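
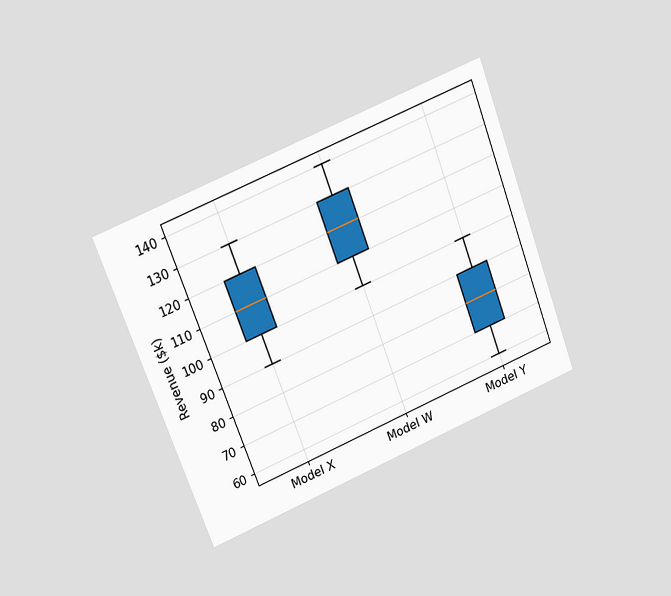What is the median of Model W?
$120k

The chart is tilted about 21° counter-clockwise and viewed at a slight angle. The median line in the Model W box sits at $120k.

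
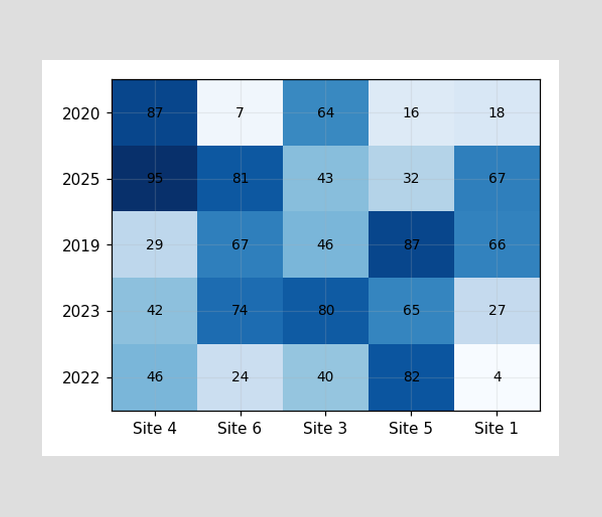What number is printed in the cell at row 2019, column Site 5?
The (2019, Site 5) cell reads 87.

87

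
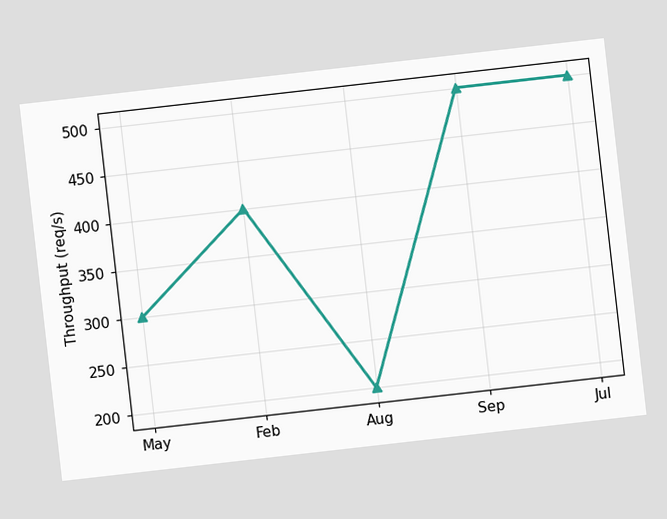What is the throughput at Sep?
The chart is tilted about 6° counter-clockwise. At Sep, the line is at 500req/s.

500req/s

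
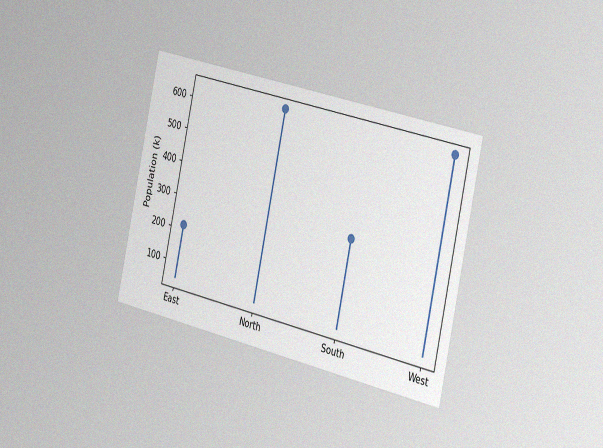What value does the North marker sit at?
636k

The chart is tilted about 13° clockwise and viewed slightly from the right, with some photo noise. The North marker sits at 636k.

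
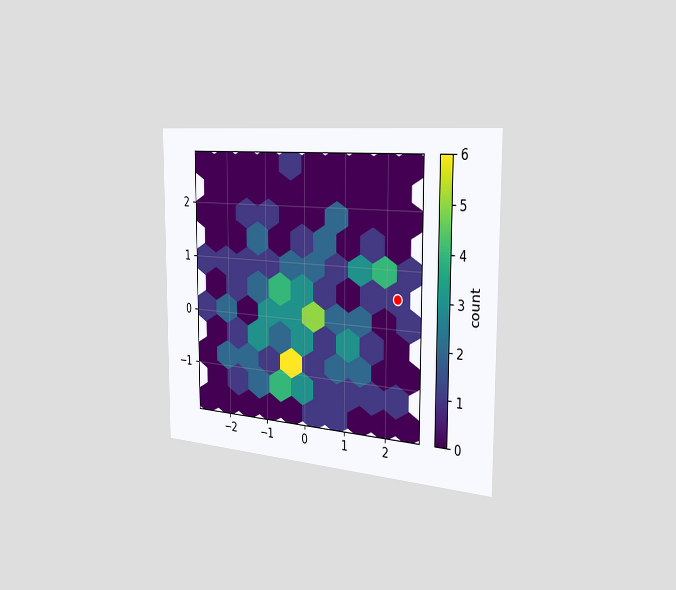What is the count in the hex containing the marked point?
The chart is viewed slightly from the right. The marked hex reads 1 on the colorbar.

1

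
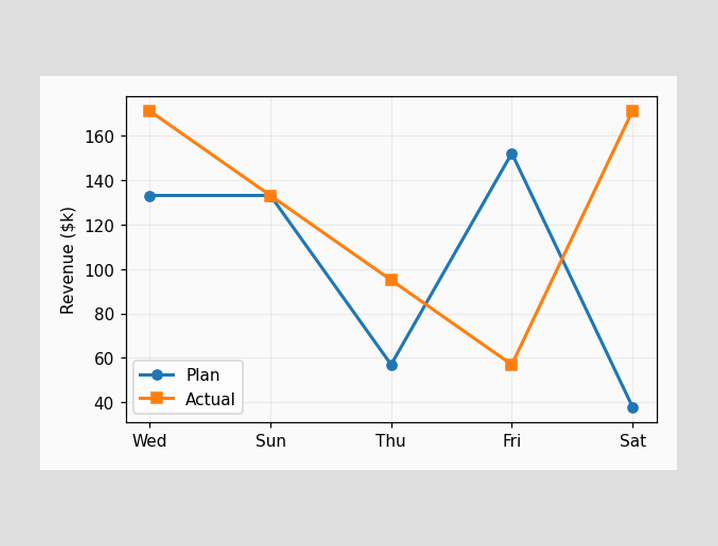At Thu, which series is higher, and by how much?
At Thu, Actual sits above the other line by $38k.

Actual, by $38k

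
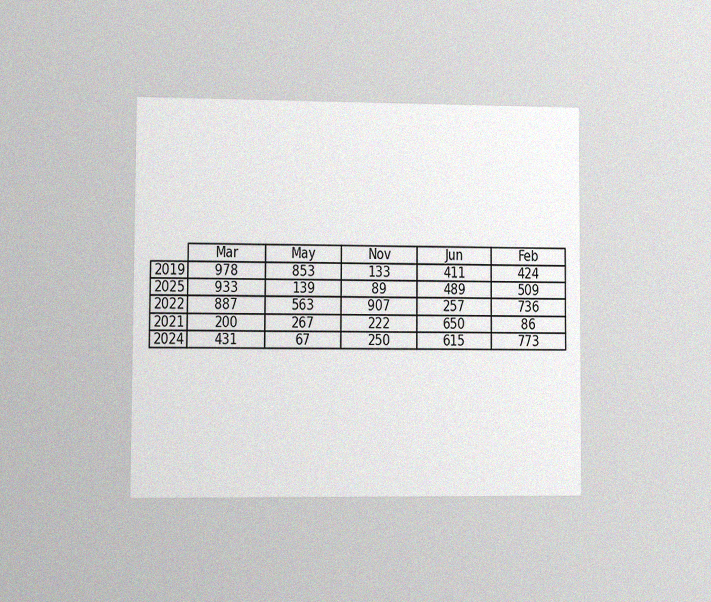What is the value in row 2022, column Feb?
736

The chart is viewed at a slight angle, with some photo noise. The (2022, Feb) cell reads 736.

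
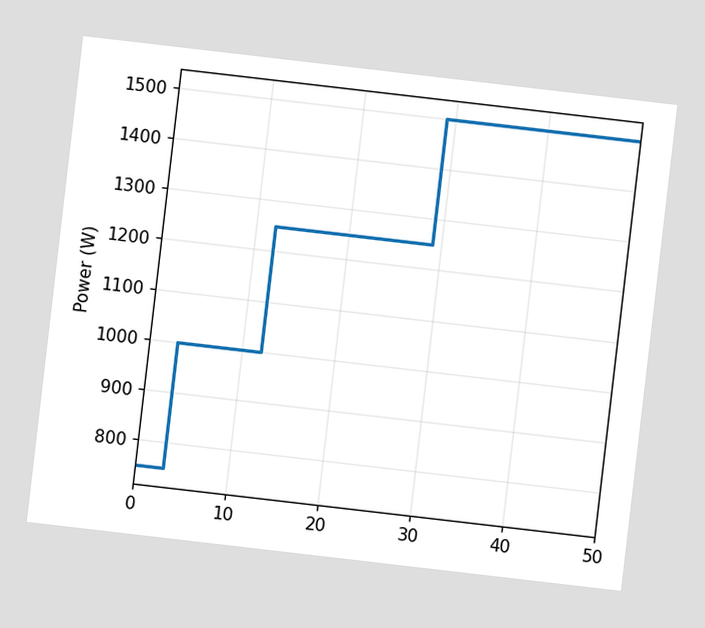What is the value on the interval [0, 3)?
The chart is tilted about 7° clockwise. On [0, 3) the step sits at 750W.

750W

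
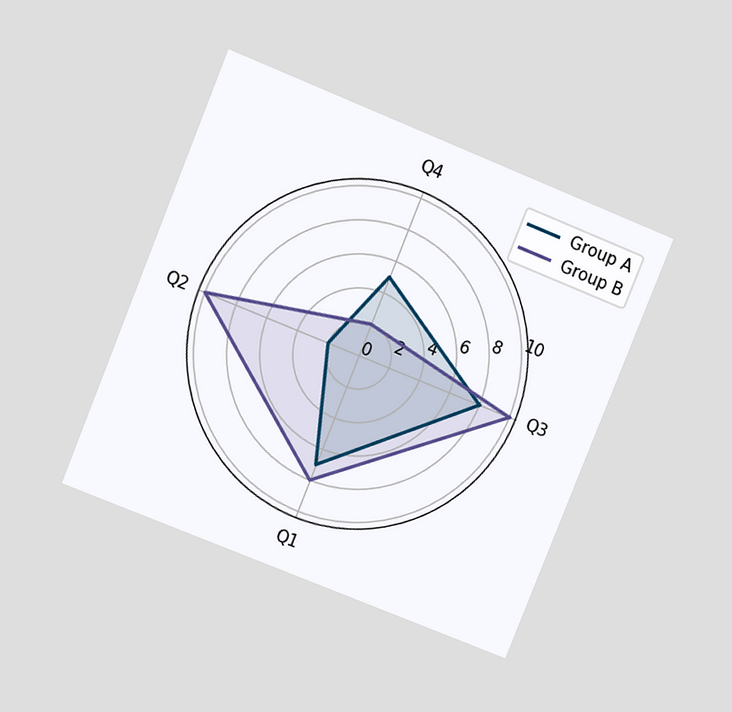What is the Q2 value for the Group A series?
2

The chart is tilted about 22° clockwise and viewed at a slight angle. On the Q2 axis, Group A reaches 2.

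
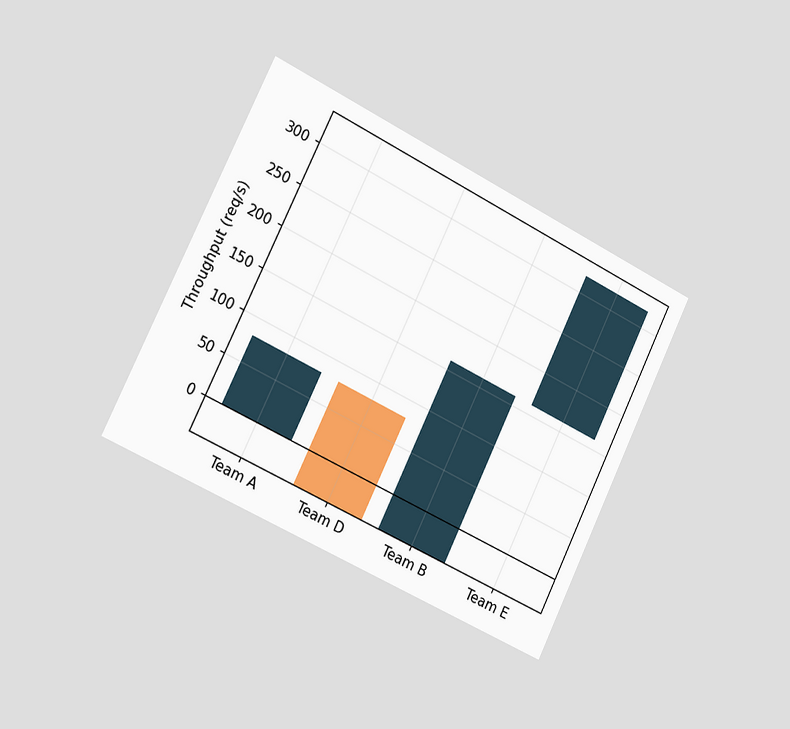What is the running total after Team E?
The chart is tilted about 26° clockwise and viewed slightly from the left. After Team E the running total reaches 320req/s.

320req/s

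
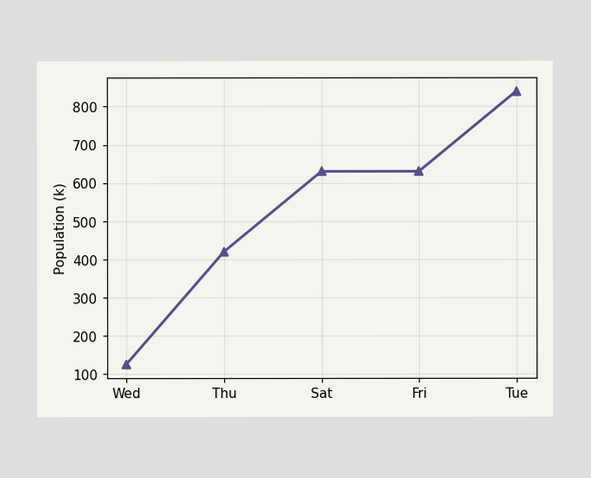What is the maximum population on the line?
The highest point is at Tue, and reading across to the y-axis gives 840k.

840k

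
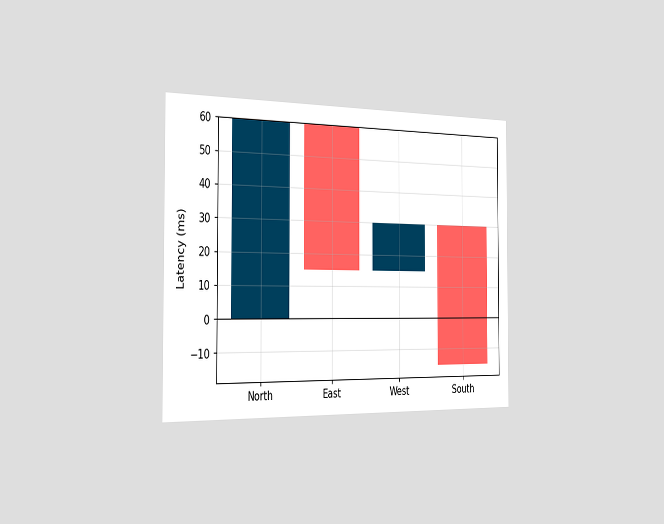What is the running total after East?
15ms

The chart is viewed slightly from the left. After East the running total reaches 15ms.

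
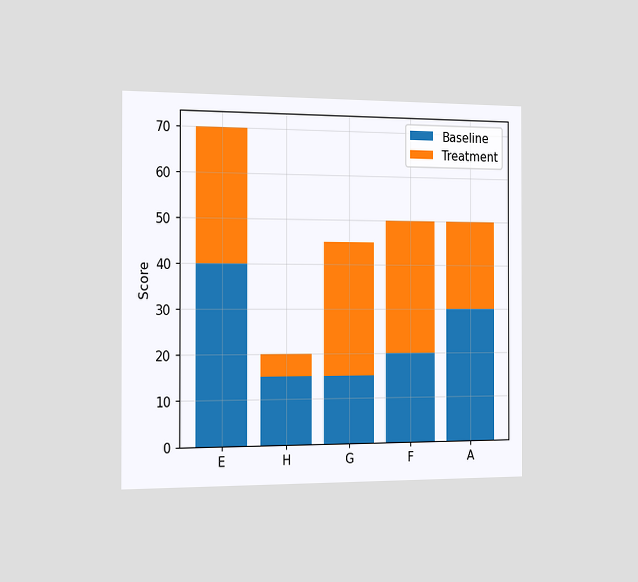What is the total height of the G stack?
45

The chart is viewed slightly from the left. The G stack's top reaches 45 on the y-axis.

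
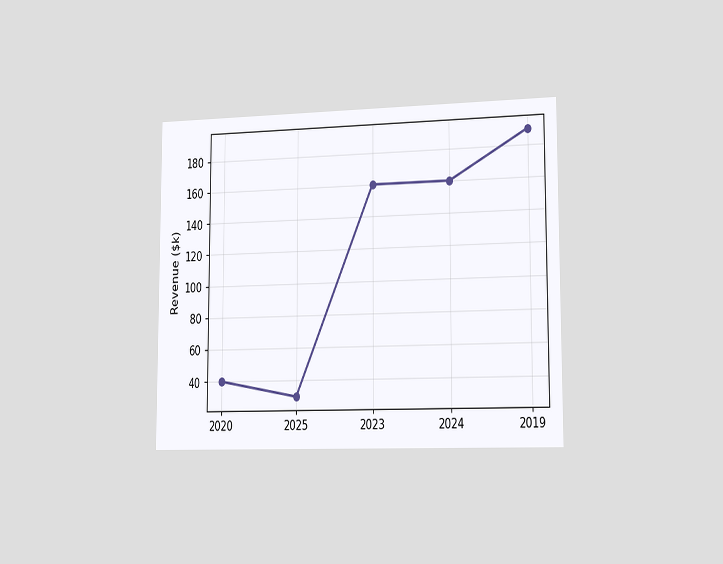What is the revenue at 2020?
$40k

The chart is viewed slightly from the right. At 2020, the line is at $40k.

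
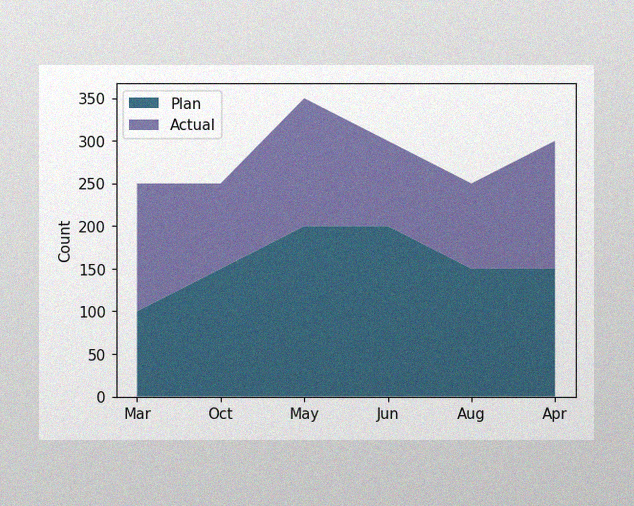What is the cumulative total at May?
The image has some photo noise and uneven lighting. The stacked total at May reaches 350.

350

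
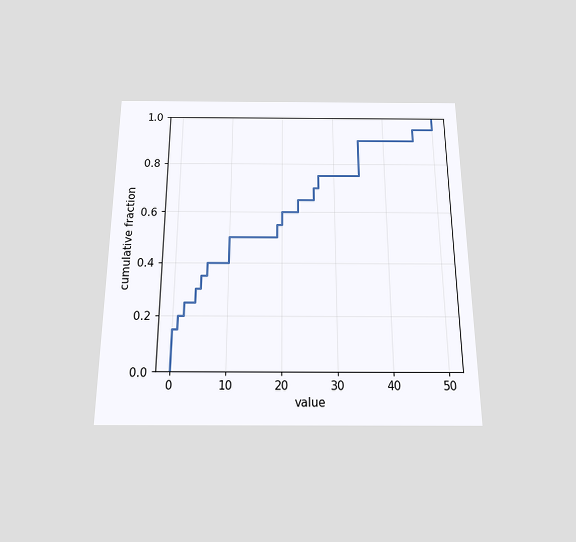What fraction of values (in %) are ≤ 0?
15%

The chart is viewed slightly from below. At x=0 the ECDF step is at 15%.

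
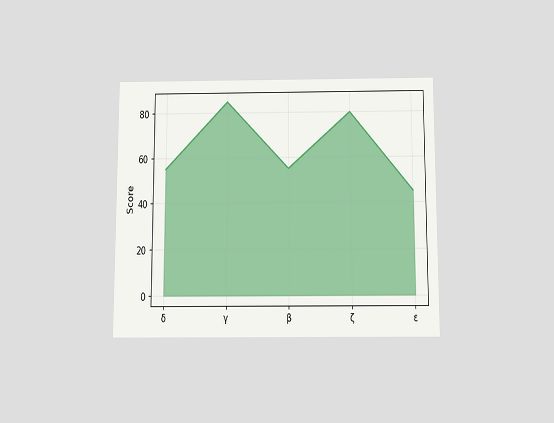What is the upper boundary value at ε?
45

The chart is viewed slightly from below. At ε the upper boundary is at 45.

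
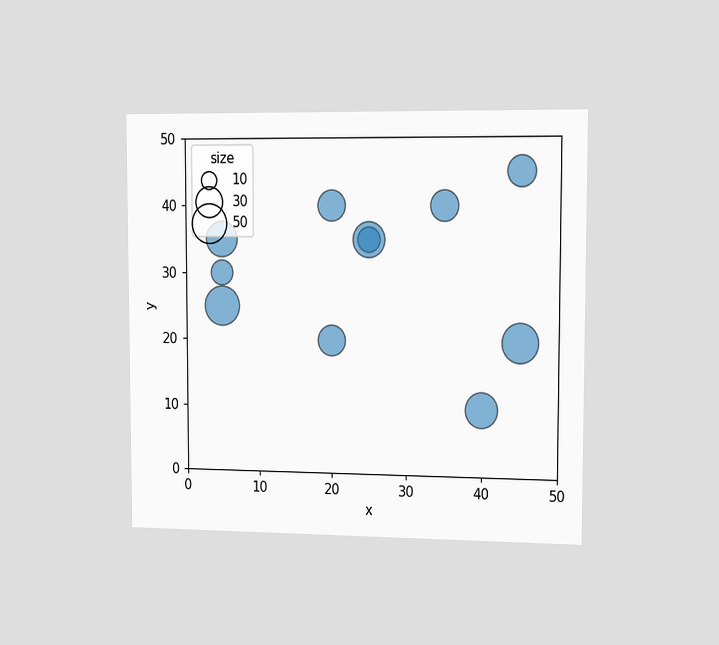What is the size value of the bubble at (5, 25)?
50

The chart is viewed slightly from the right. Matching the bubble at (5, 25) against the size legend gives 50.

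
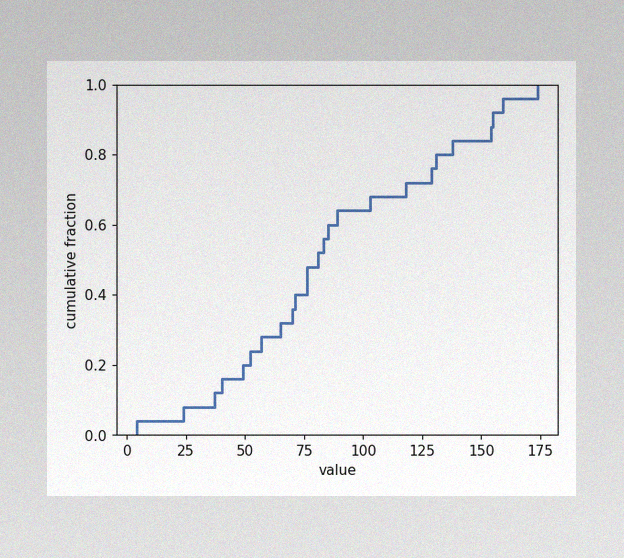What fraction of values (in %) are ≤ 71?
40%

The image has some photo noise and uneven lighting. At x=71 the ECDF step is at 40%.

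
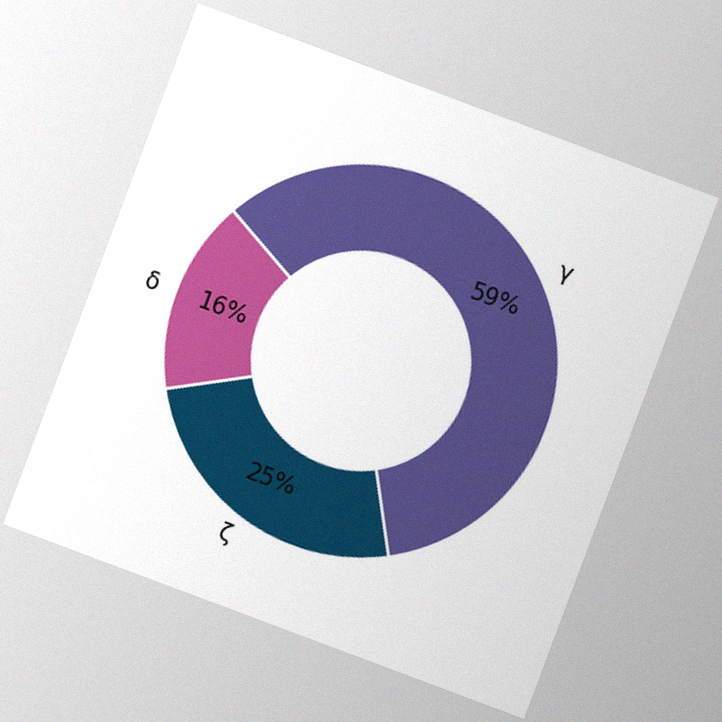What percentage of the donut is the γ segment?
59%

The chart is tilted about 21° clockwise, with some photo noise. The γ segment takes up 59% of the ring.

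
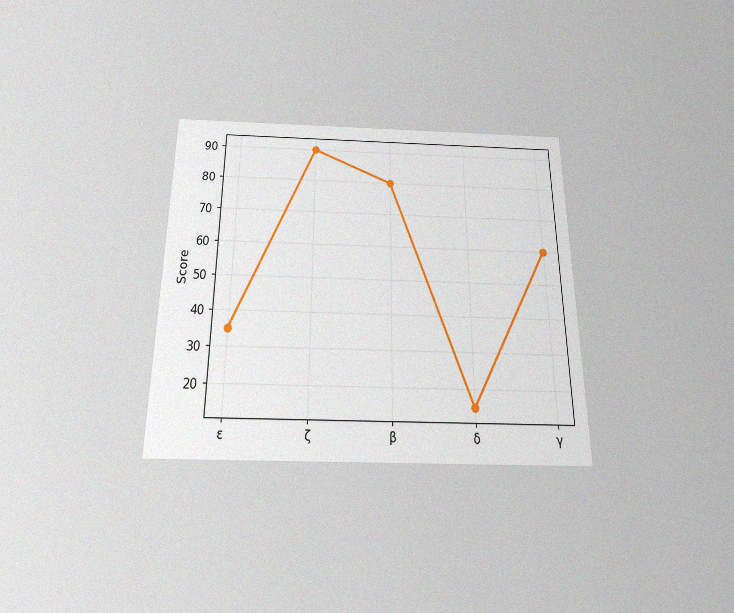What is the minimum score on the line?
The chart is viewed slightly from below, with some photo noise. The lowest point is at δ, and reading across to the y-axis gives 15.

15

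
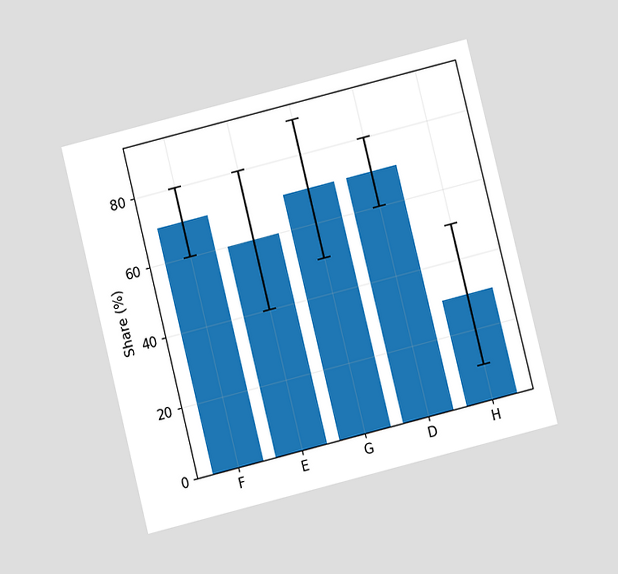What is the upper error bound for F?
The chart is tilted about 14° counter-clockwise and viewed at a slight angle. The F bar's upper whisker reaches 80%.

80%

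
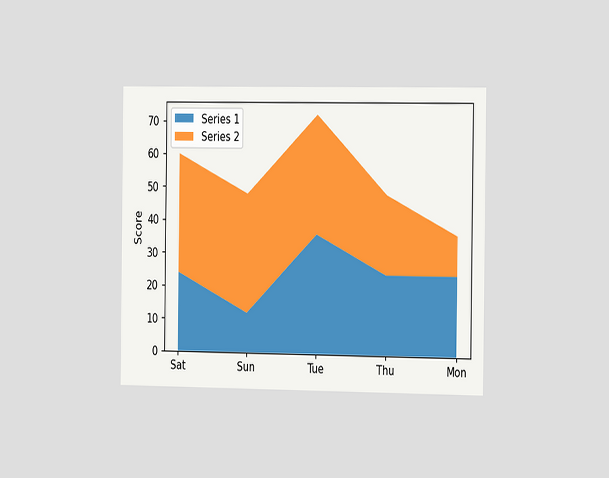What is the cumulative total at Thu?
The chart is viewed slightly from the right. The stacked total at Thu reaches 48.

48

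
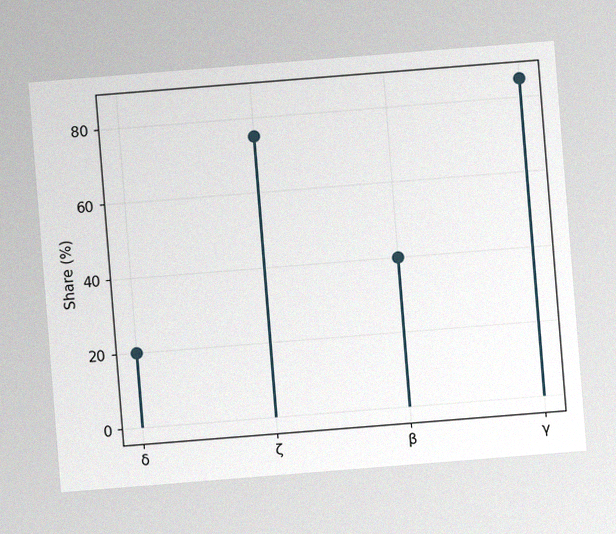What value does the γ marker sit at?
The chart is tilted about 5° counter-clockwise, with some photo noise. The γ marker sits at 85%.

85%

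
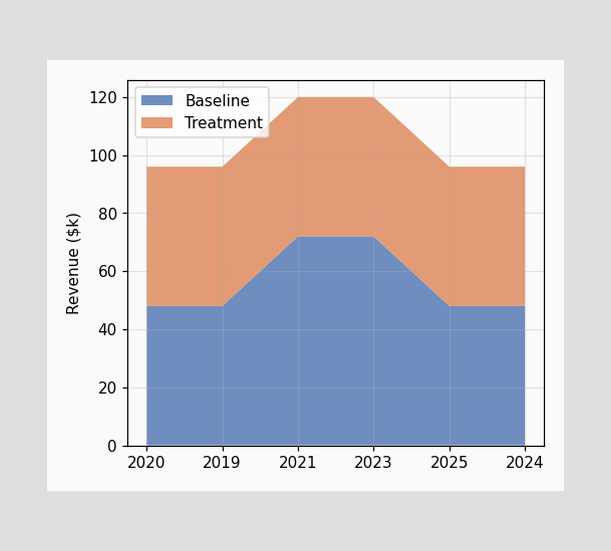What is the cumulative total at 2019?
The stacked total at 2019 reaches $96k.

$96k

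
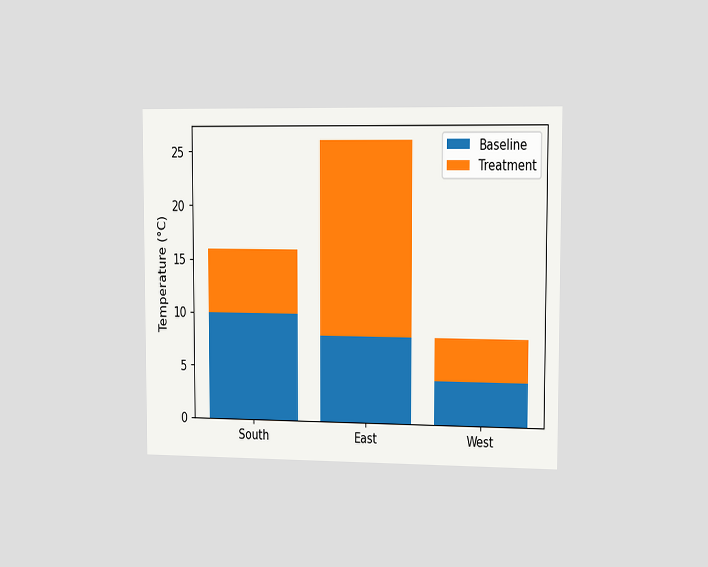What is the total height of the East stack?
26°C

The chart is viewed slightly from the right. The East stack's top reaches 26°C on the y-axis.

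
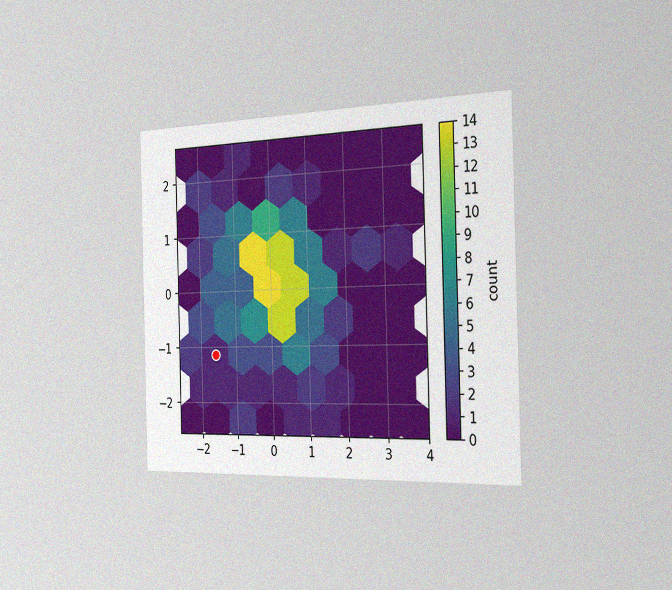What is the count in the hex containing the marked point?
The chart is viewed slightly from the right, with some photo noise. The marked hex reads 1 on the colorbar.

1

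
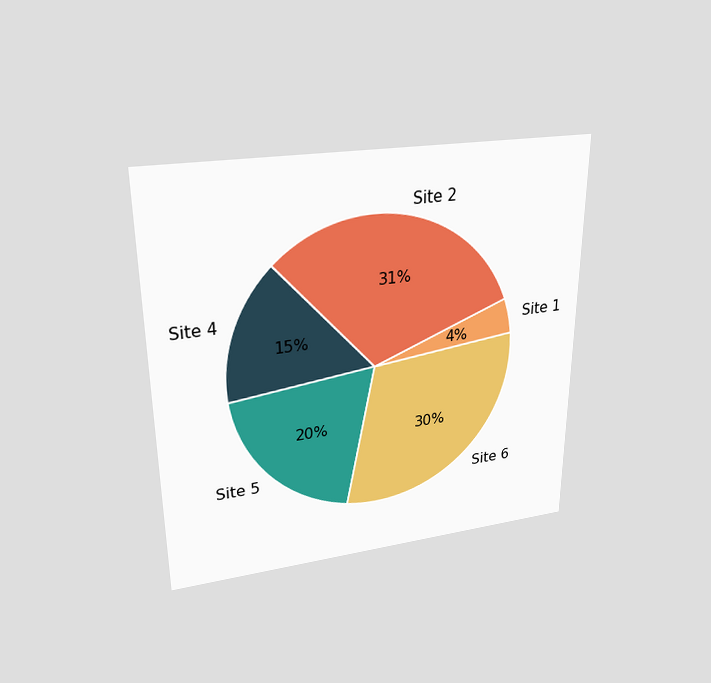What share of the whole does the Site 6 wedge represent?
30%

The chart is viewed slightly from above. The Site 6 slice takes up 30% of the pie.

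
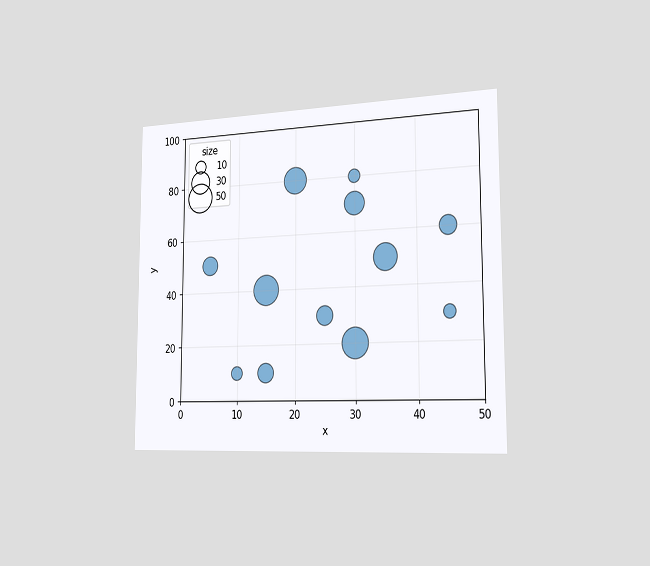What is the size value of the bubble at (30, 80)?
The chart is viewed slightly from the right. Matching the bubble at (30, 80) against the size legend gives 10.

10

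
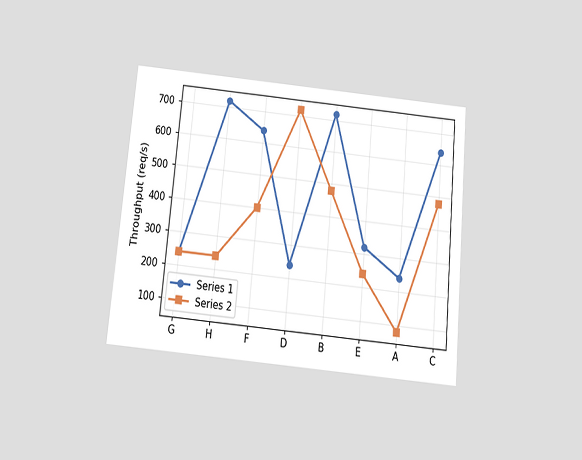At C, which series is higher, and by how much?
The chart is tilted about 5° clockwise and viewed slightly from below. At C, Series 1 sits above the other line by 160req/s.

Series 1, by 160req/s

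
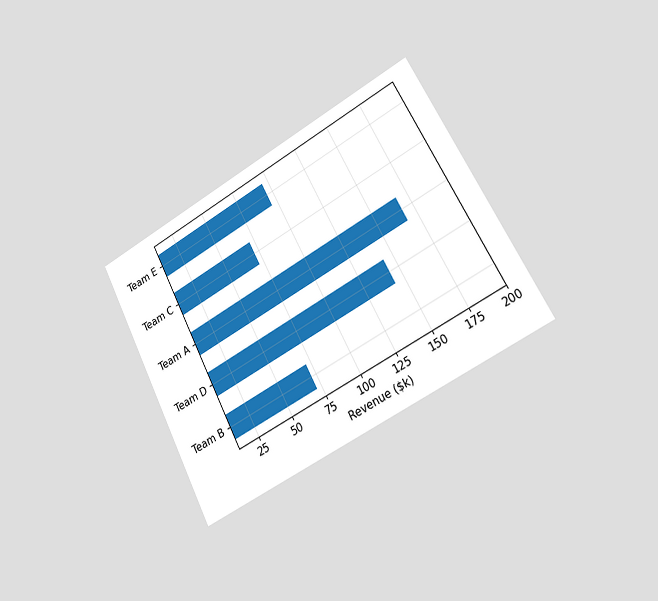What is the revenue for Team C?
$72k

The chart is tilted about 28° counter-clockwise and viewed slightly from the right. Reading along the chart's x-axis, the Team C bar reaches $72k.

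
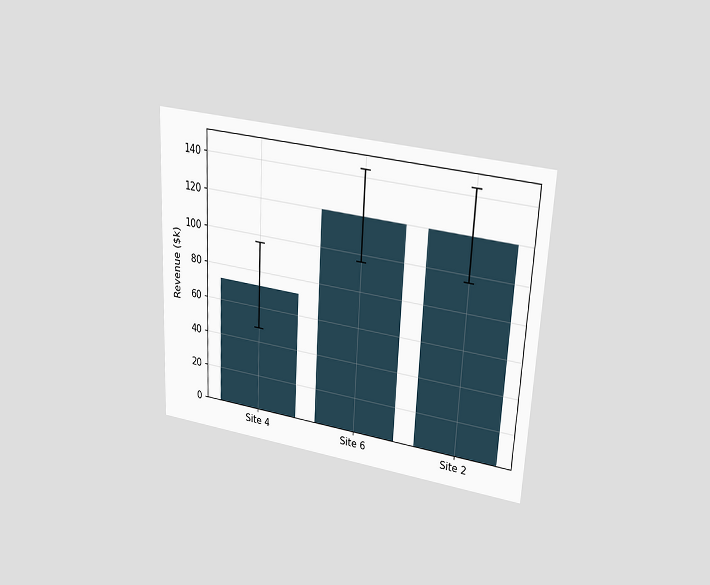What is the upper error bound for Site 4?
$96k

The chart is tilted about 3° clockwise and viewed slightly from above. The Site 4 bar's upper whisker reaches $96k.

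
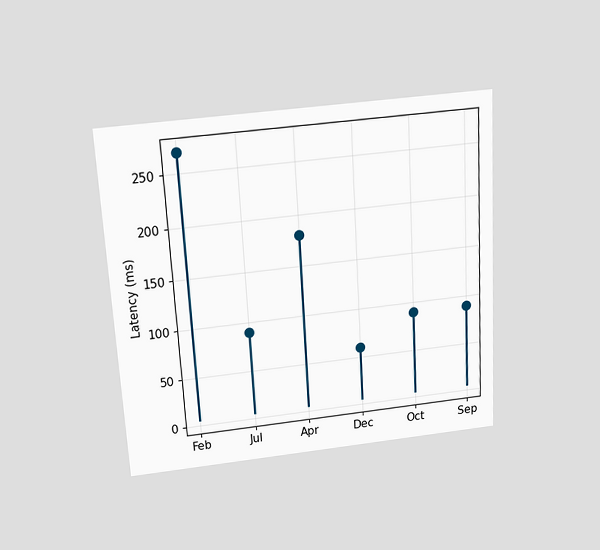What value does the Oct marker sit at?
90ms

The chart is tilted about 3° counter-clockwise and viewed slightly from above. The Oct marker sits at 90ms.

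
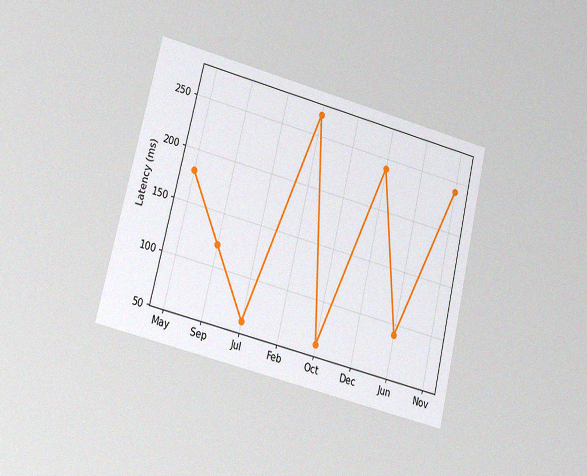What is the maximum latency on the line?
The chart is tilted about 14° clockwise and viewed at a slight angle, with some photo noise. The highest point is at Feb, and reading across to the y-axis gives 270ms.

270ms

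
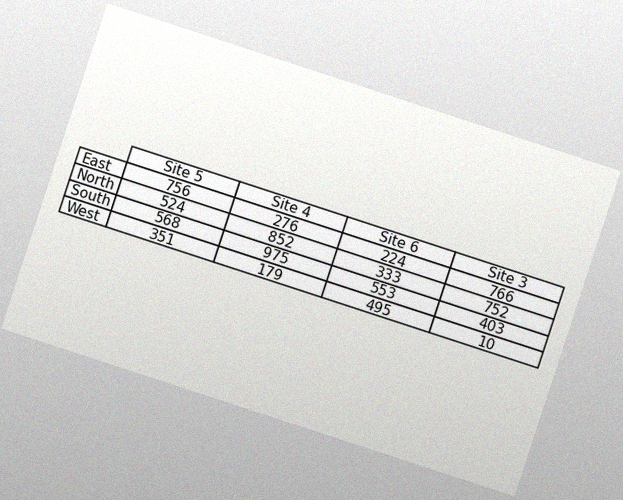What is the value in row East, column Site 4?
The chart is tilted about 18° clockwise, with some photo noise. The (East, Site 4) cell reads 276.

276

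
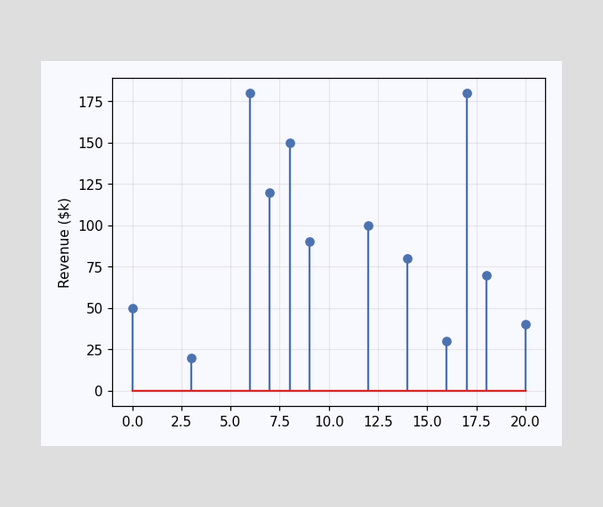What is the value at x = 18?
$70k

The stem at x=18 reaches $70k.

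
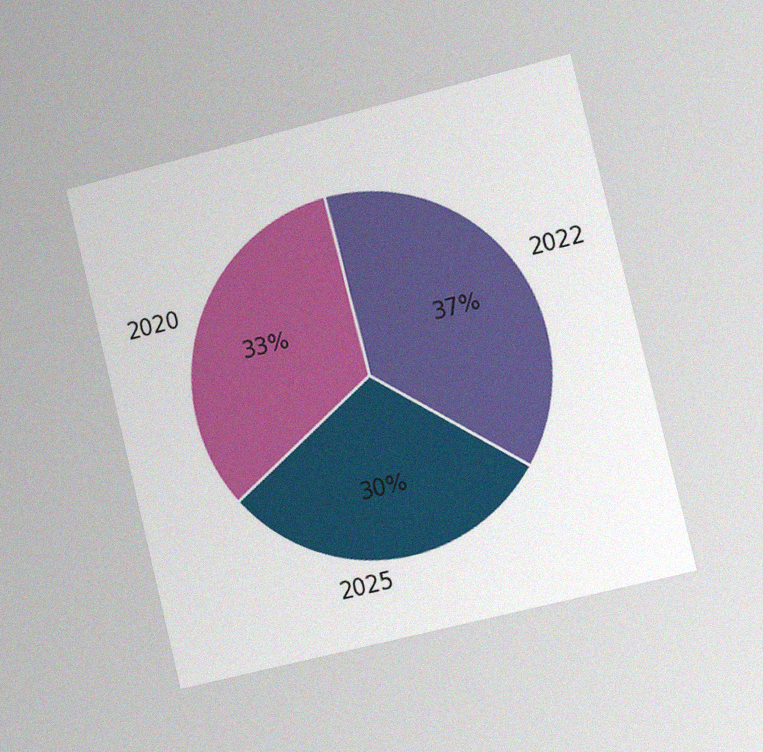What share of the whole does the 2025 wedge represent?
The chart is tilted about 14° counter-clockwise and viewed slightly from the right, with some photo noise. The 2025 slice takes up 30% of the pie.

30%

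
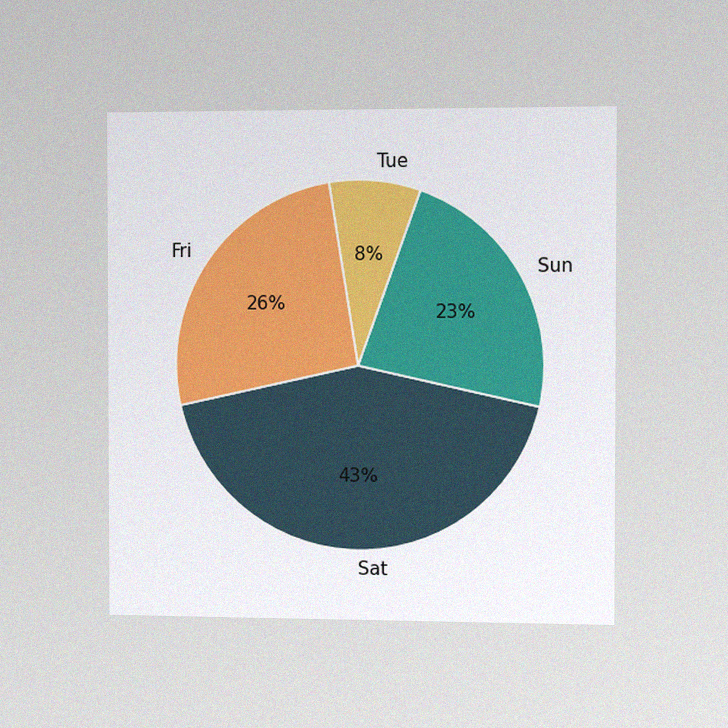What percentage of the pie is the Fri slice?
26%

The chart is viewed slightly from the right, with some photo noise. The Fri slice takes up 26% of the pie.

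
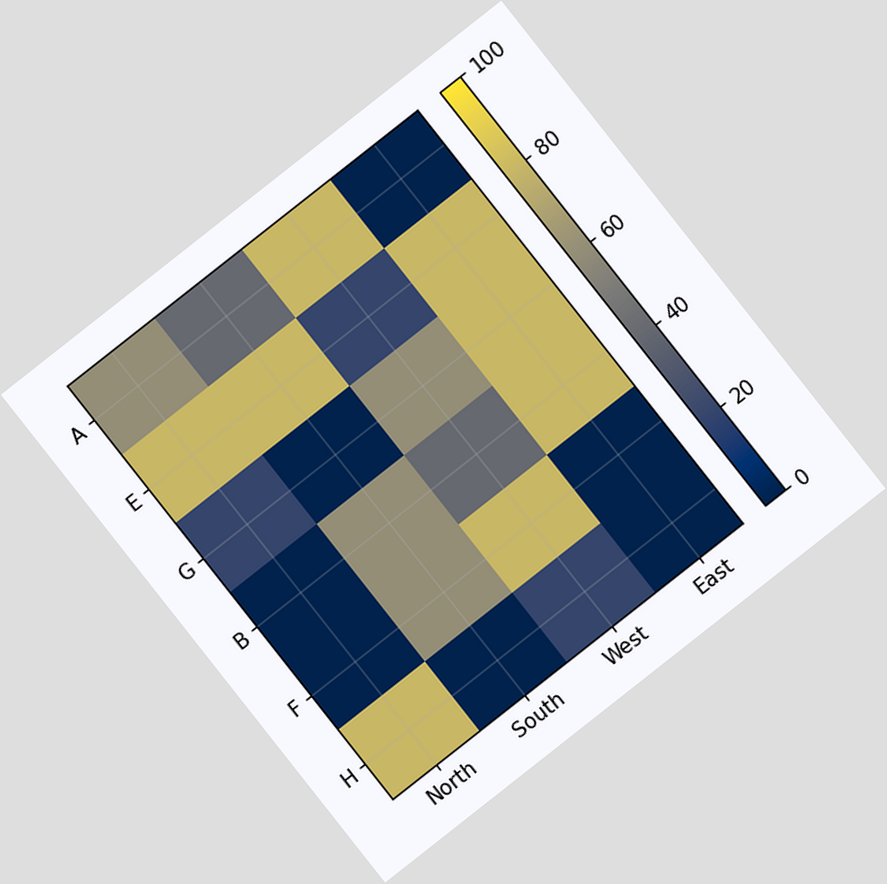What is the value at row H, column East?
0

The chart is tilted about 38° counter-clockwise. Matching cell (H, East) against the colorbar gives 0.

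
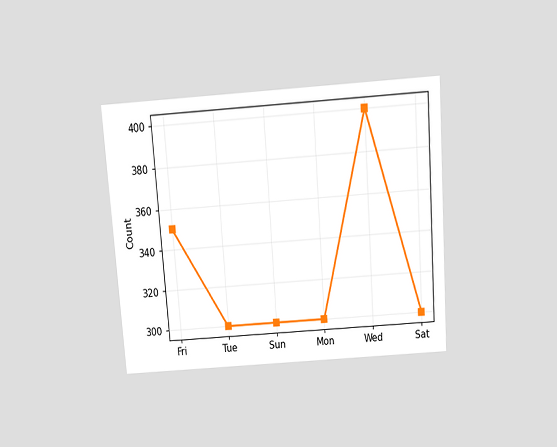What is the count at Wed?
400

The chart is tilted about 4° counter-clockwise and viewed slightly from above. At Wed, the line is at 400.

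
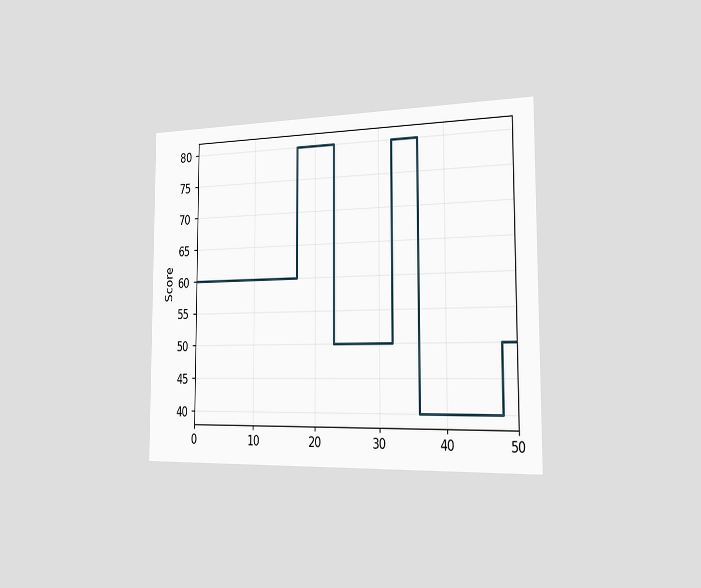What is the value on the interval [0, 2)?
60

The chart is viewed slightly from the right. On [0, 2) the step sits at 60.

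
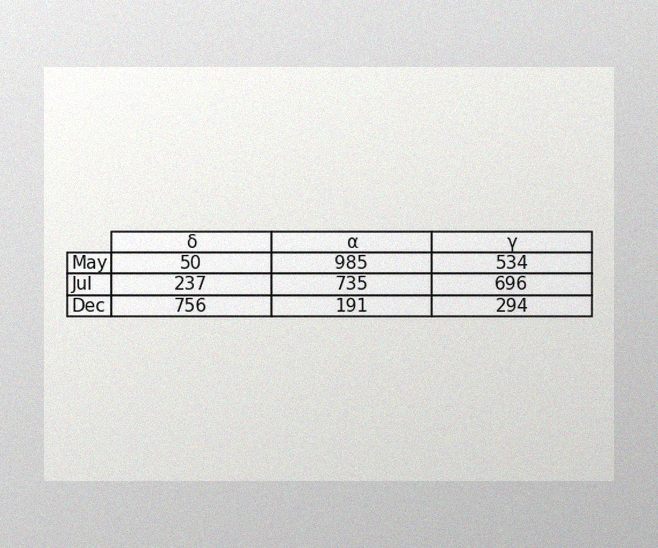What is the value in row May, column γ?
534

The image has some photo noise and uneven lighting. The (May, γ) cell reads 534.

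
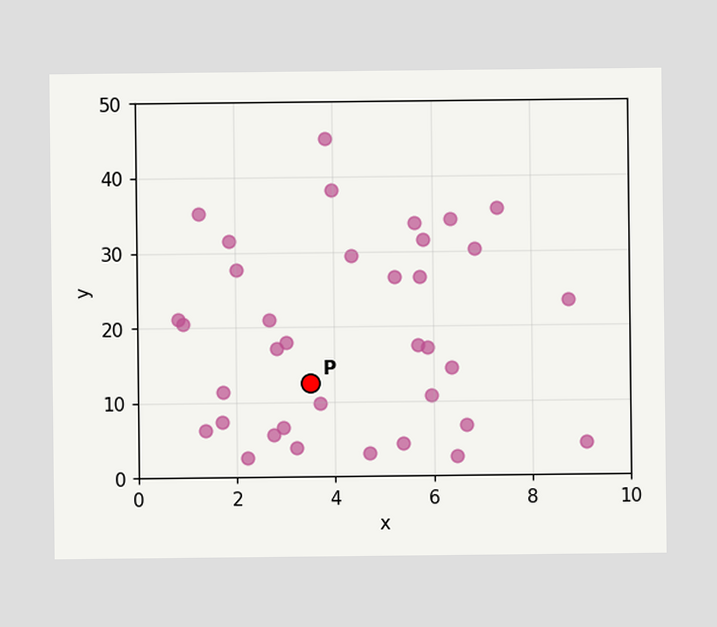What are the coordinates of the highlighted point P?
(3.5, 12.5)

Following the gridlines from P to each axis, P sits at (3.5, 12.5).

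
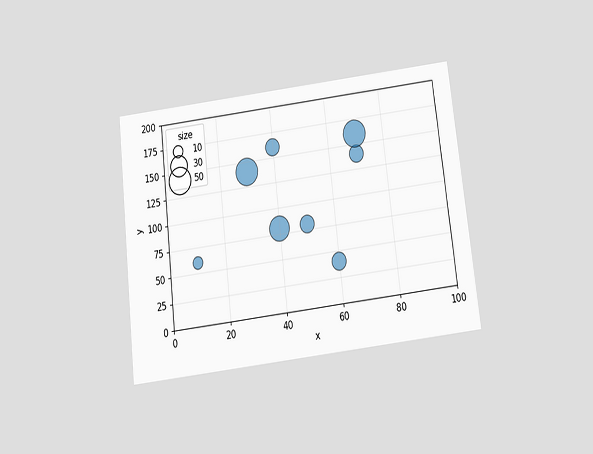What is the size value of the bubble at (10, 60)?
The chart is tilted about 7° counter-clockwise and viewed slightly from below. Matching the bubble at (10, 60) against the size legend gives 10.

10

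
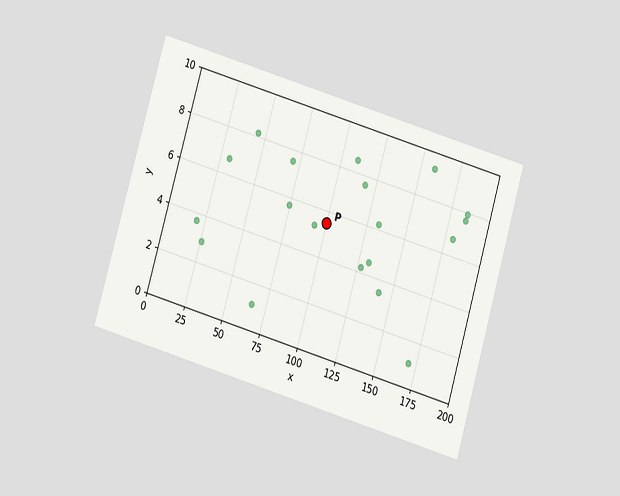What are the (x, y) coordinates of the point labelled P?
(100, 5.5)

The chart is tilted about 16° clockwise and viewed slightly from below. Following the gridlines from P to each axis, P sits at (100, 5.5).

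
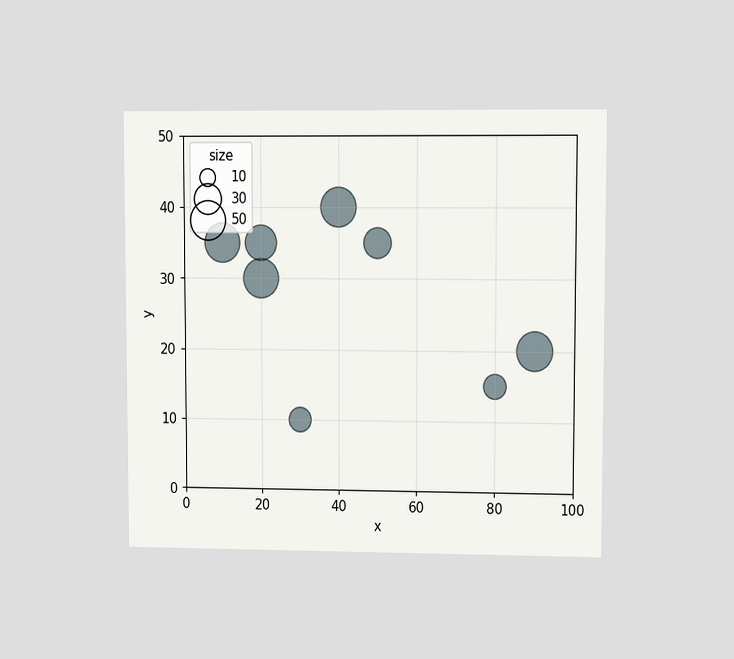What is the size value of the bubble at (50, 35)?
30

The chart is viewed at a slight angle. Matching the bubble at (50, 35) against the size legend gives 30.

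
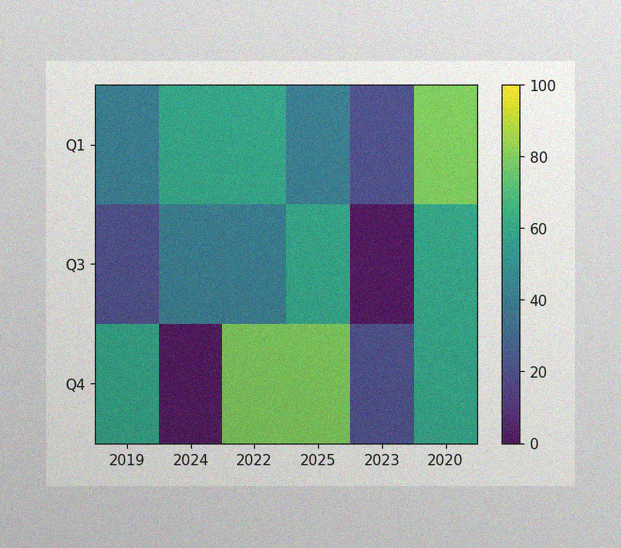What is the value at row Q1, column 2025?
The image has some photo noise and uneven lighting. Matching cell (Q1, 2025) against the colorbar gives 40.

40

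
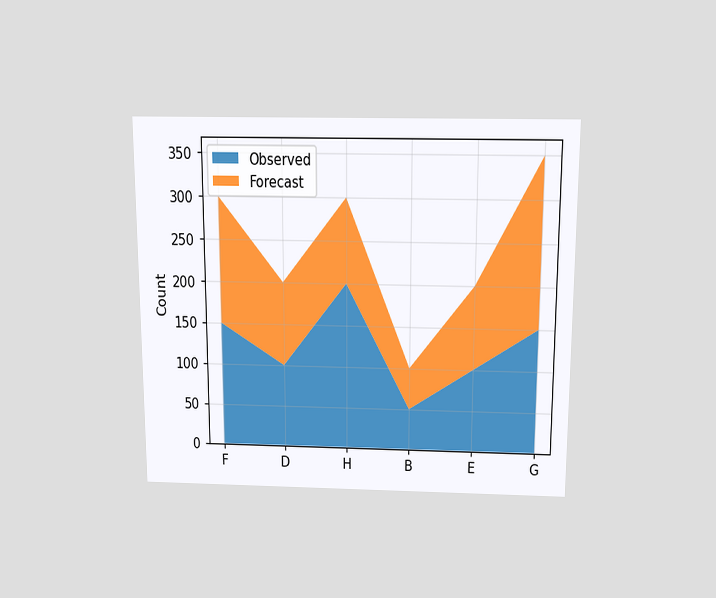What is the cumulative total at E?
The chart is viewed slightly from above. The stacked total at E reaches 200.

200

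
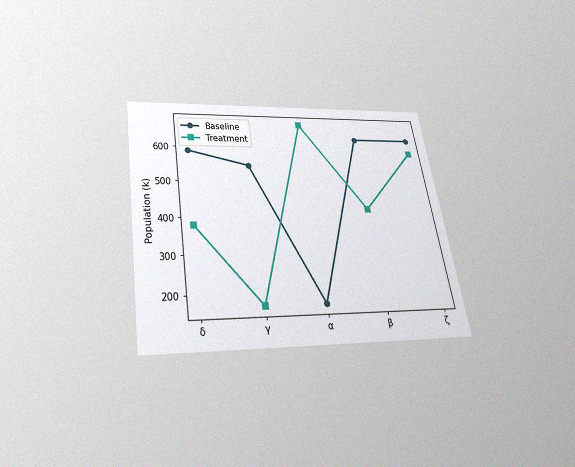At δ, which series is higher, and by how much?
The chart is tilted about 9° counter-clockwise and viewed slightly from below, with some photo noise. At δ, Baseline sits above the other line by 210k.

Baseline, by 210k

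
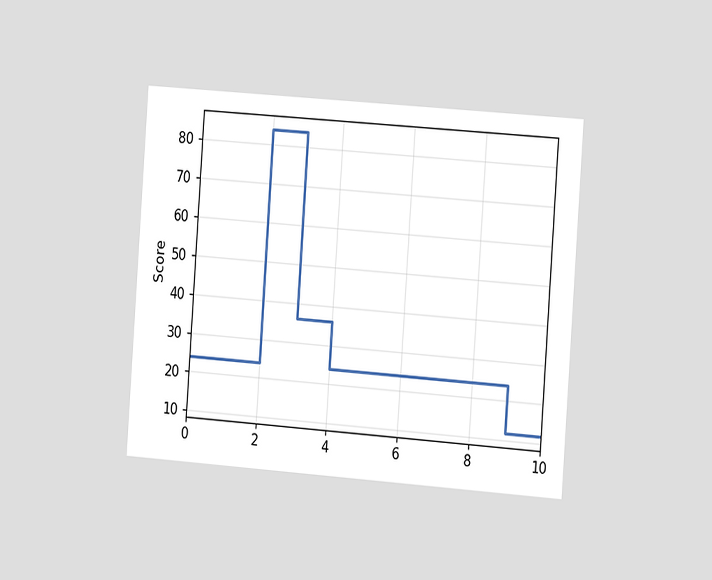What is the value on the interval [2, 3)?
The chart is tilted about 4° clockwise and viewed slightly from the right. On [2, 3) the step sits at 84.

84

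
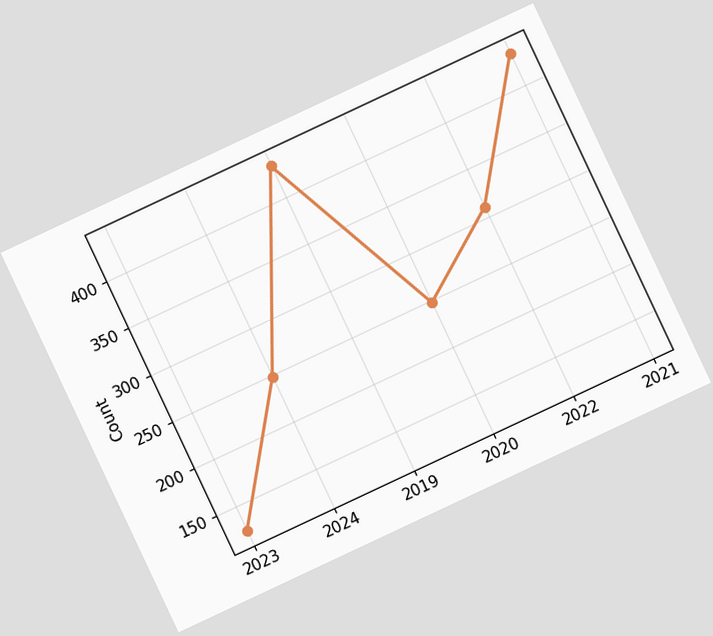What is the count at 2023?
The chart is tilted about 25° counter-clockwise. At 2023, the line is at 124.

124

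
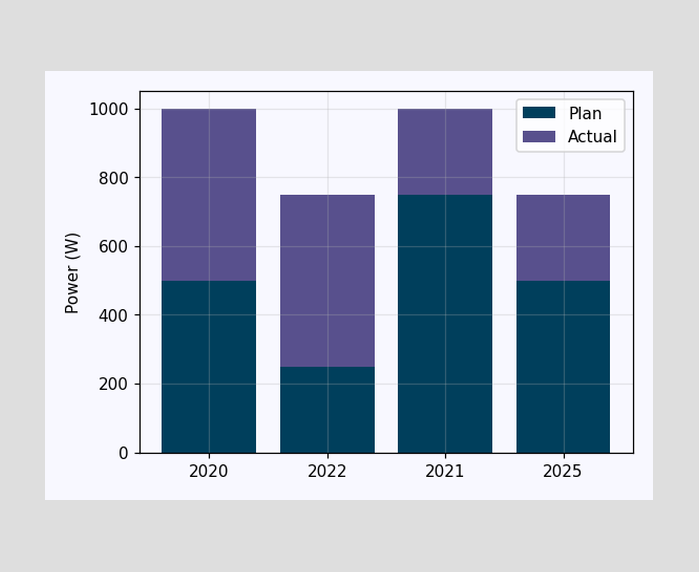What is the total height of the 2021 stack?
1000W

The 2021 stack's top reaches 1000W on the y-axis.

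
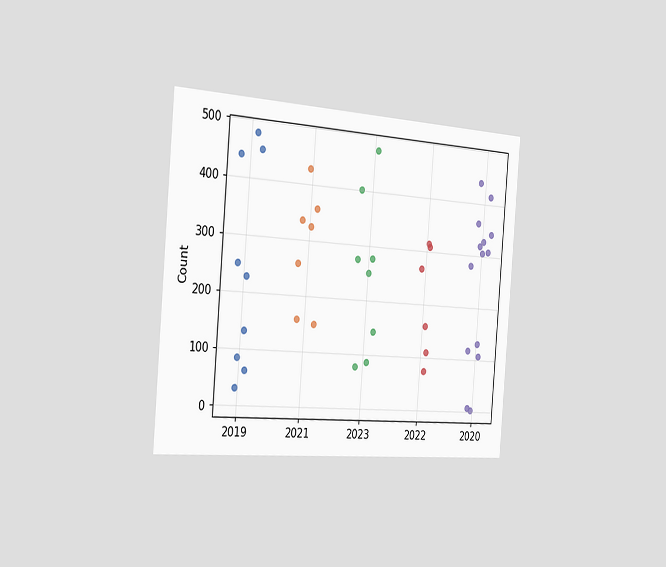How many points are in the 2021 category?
7

The chart is tilted about 5° clockwise and viewed slightly from the left. Counting the markers in the 2021 column gives 7.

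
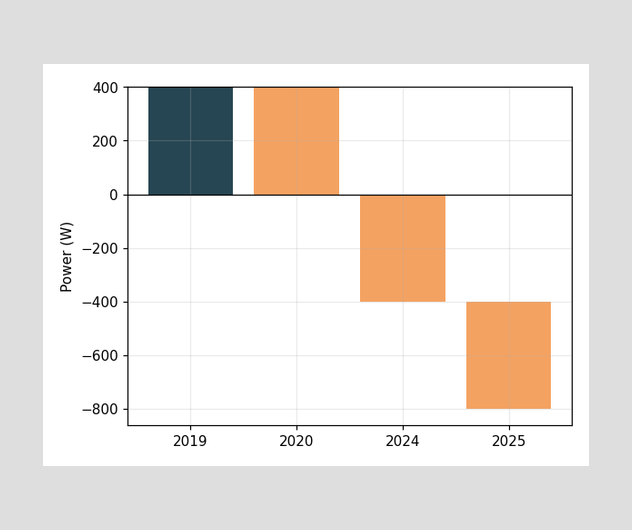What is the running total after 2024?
After 2024 the running total reaches -400W.

-400W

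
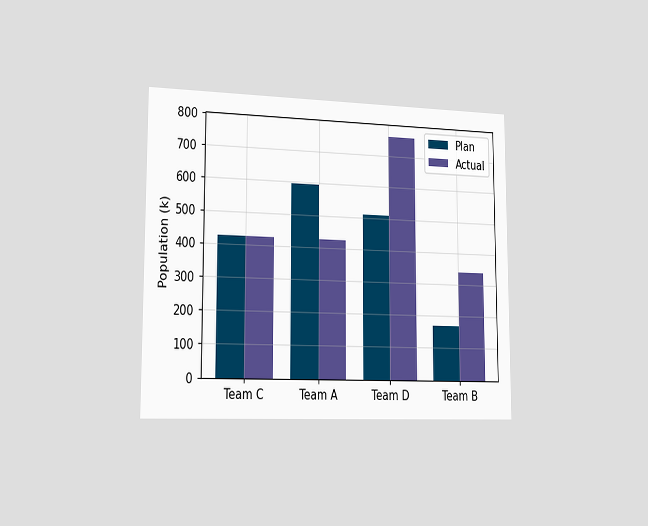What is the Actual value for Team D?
The chart is viewed slightly from the left. The Actual bar at Team D reaches 765k on the y-axis.

765k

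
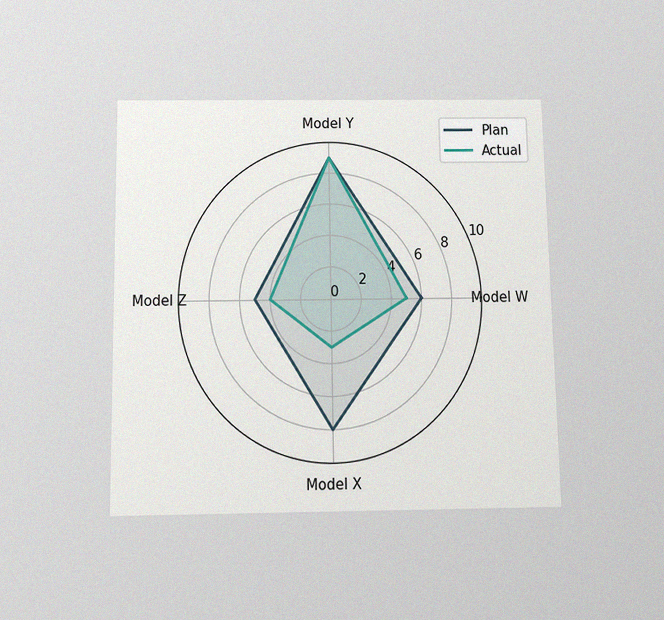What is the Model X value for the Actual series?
3

The chart is viewed slightly from below, with some photo noise. On the Model X axis, Actual reaches 3.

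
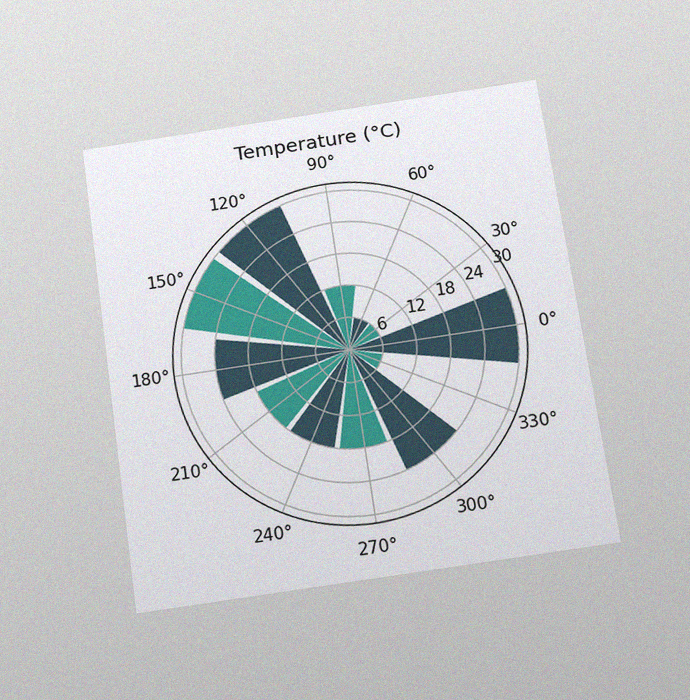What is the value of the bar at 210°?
18°C

The chart is tilted about 8° counter-clockwise and viewed slightly from below, with some photo noise. The bar at 210° reaches 18°C on the radial axis.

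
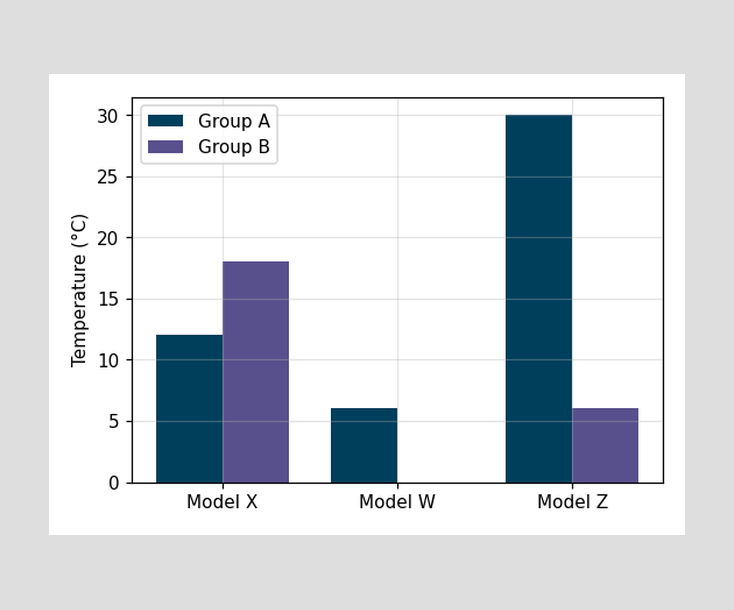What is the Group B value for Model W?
The Group B bar at Model W reaches 0°C on the y-axis.

0°C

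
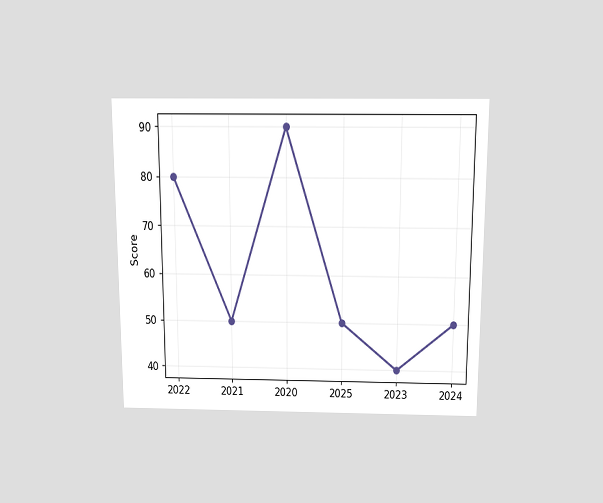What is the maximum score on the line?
90

The chart is viewed slightly from above. The highest point is at 2020, and reading across to the y-axis gives 90.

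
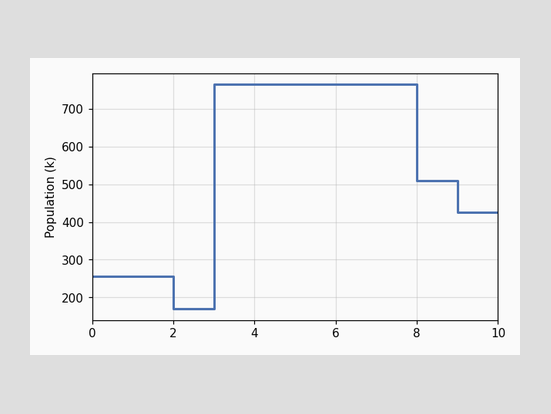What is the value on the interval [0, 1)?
On [0, 1) the step sits at 255k.

255k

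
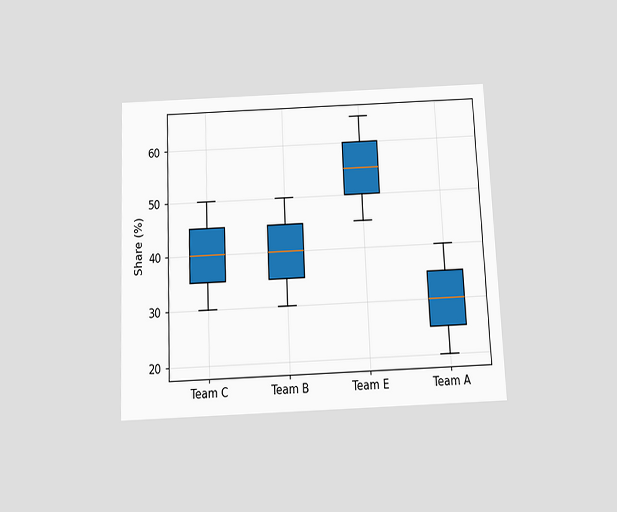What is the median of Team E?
The chart is tilted about 2° counter-clockwise and viewed slightly from below. The median line in the Team E box sits at 55%.

55%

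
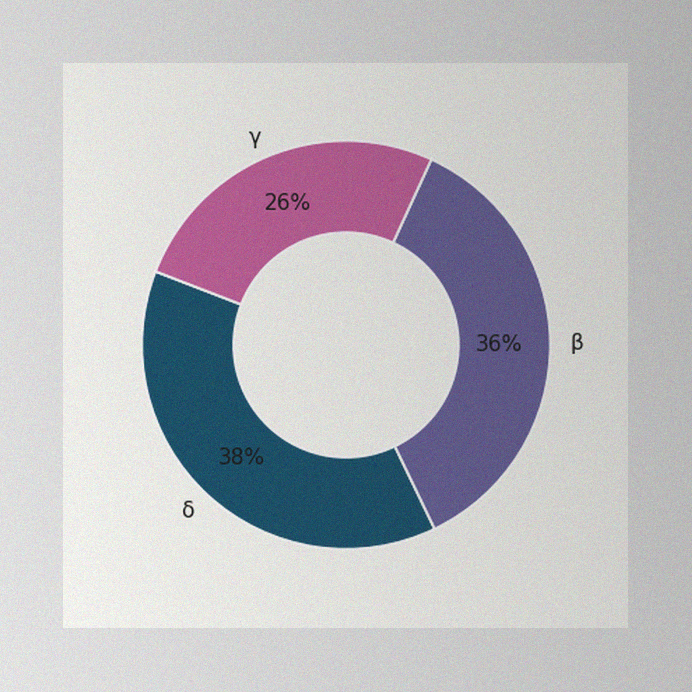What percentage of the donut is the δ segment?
The image has some photo noise and uneven lighting. The δ segment takes up 38% of the ring.

38%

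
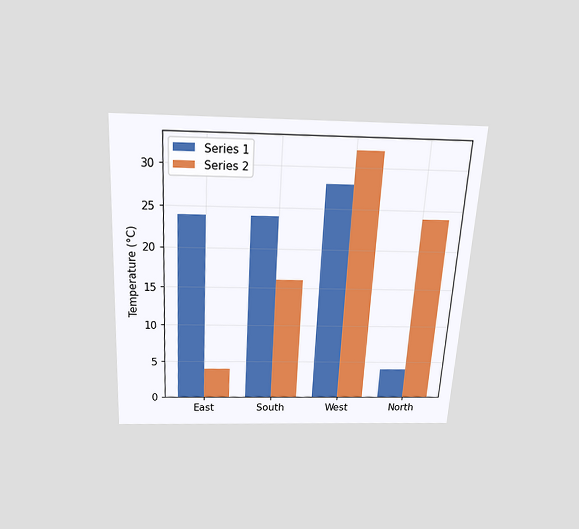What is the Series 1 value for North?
4°C

The chart is tilted about 3° clockwise and viewed slightly from above. The Series 1 bar at North reaches 4°C on the y-axis.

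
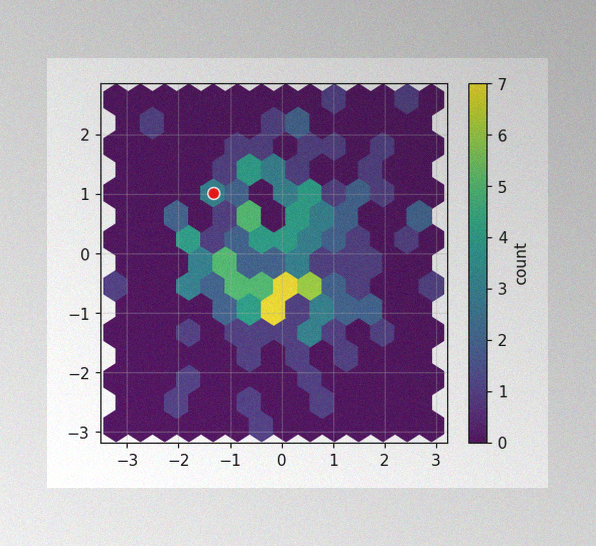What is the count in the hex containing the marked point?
3

The image has some photo noise and uneven lighting. The marked hex reads 3 on the colorbar.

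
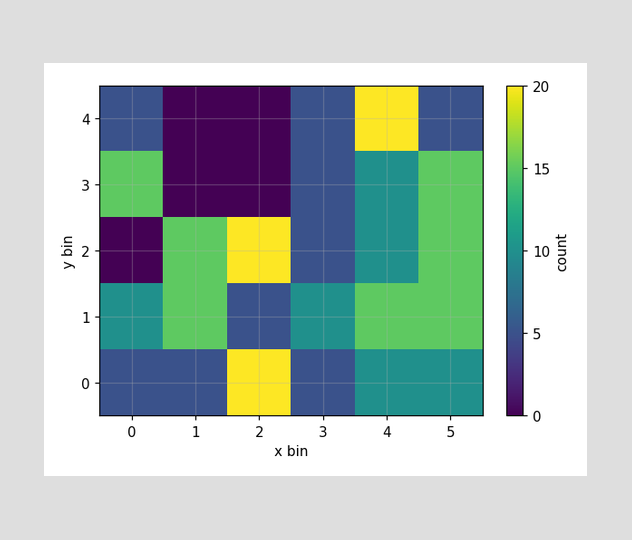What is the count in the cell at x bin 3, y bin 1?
Matching the cell (3, 1) against the colorbar gives 10.

10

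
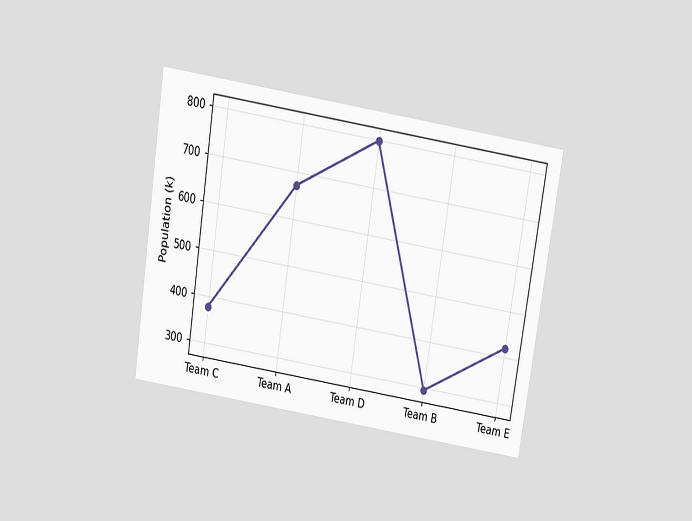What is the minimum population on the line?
294k

The chart is tilted about 9° clockwise and viewed slightly from above. The lowest point is at Team B, and reading across to the y-axis gives 294k.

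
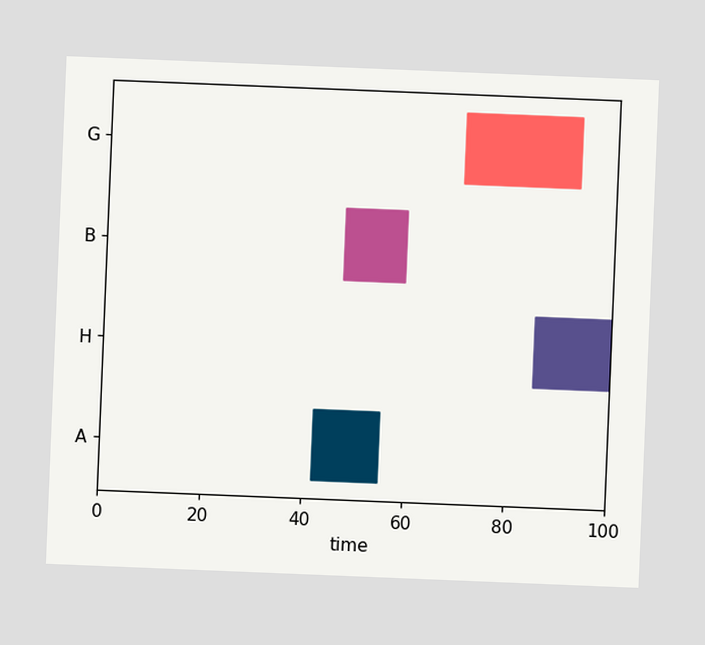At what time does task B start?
47

The chart is tilted about 2° clockwise. The B bar begins at t=47.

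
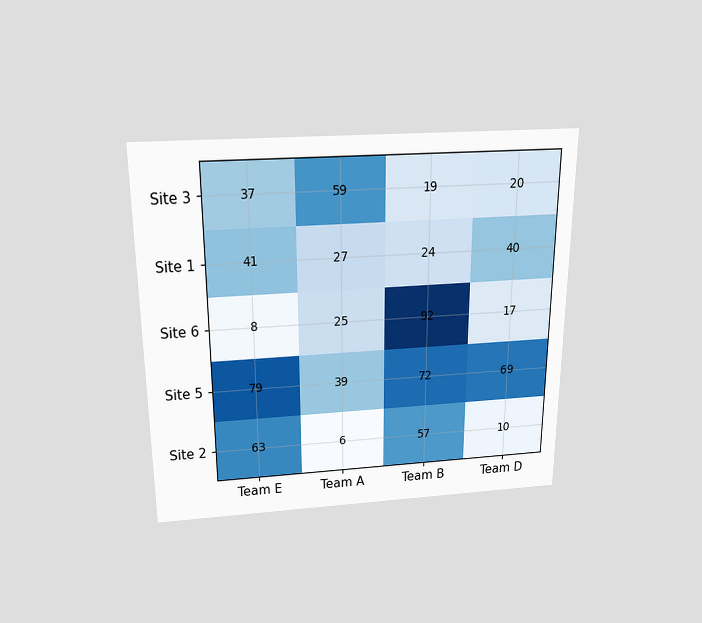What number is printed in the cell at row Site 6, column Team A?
25

The chart is viewed slightly from above. The (Site 6, Team A) cell reads 25.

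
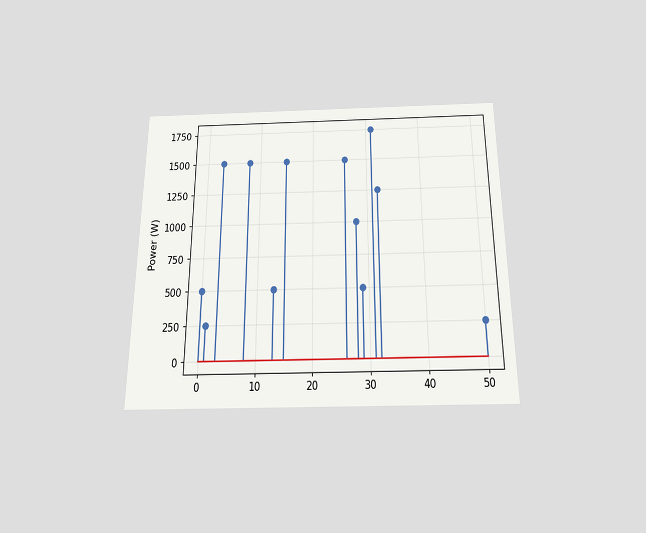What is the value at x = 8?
The chart is viewed slightly from below. The stem at x=8 reaches 1500W.

1500W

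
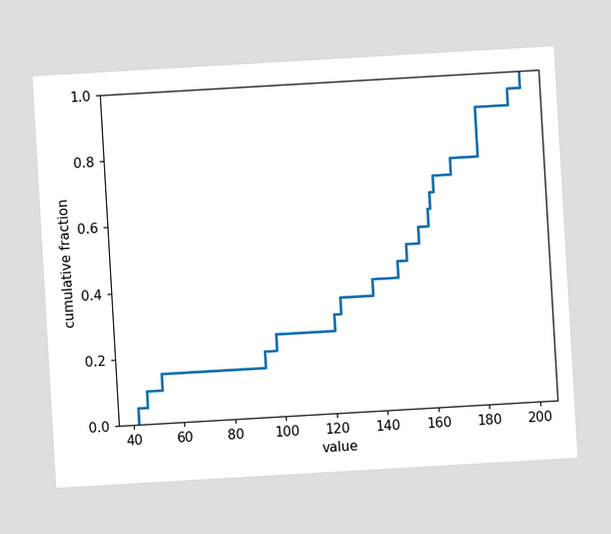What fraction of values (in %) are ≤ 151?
The chart is tilted about 3° counter-clockwise. At x=151 the ECDF step is at 50%.

50%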